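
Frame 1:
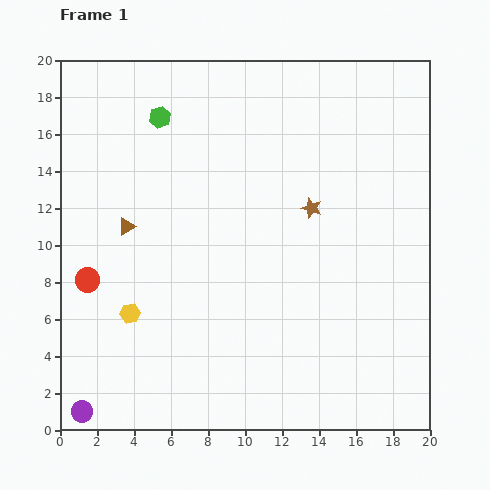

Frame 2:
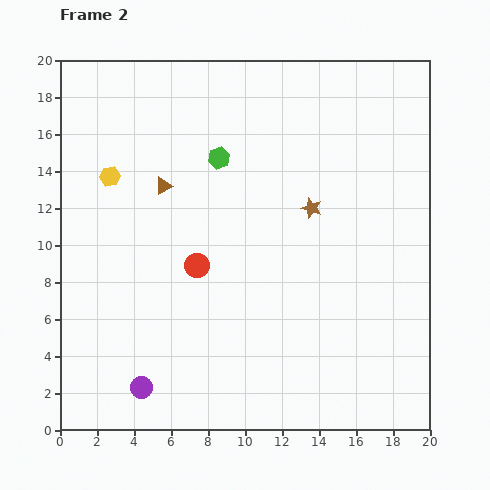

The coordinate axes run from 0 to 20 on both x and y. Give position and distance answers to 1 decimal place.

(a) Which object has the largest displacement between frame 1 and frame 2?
the yellow hexagon

(moved 7.5; next 6.0)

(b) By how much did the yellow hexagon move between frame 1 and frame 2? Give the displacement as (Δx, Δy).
(-1.1, 7.4)

The yellow hexagon was at (3.8, 6.3) in frame 1 and (2.7, 13.7) in frame 2.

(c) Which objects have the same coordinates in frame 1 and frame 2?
the brown star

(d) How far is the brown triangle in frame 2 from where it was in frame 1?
3.0

The brown triangle moved from (3.6, 11.0) to (5.6, 13.2), a distance of √(2.0² + 2.2²) ≈ 3.0.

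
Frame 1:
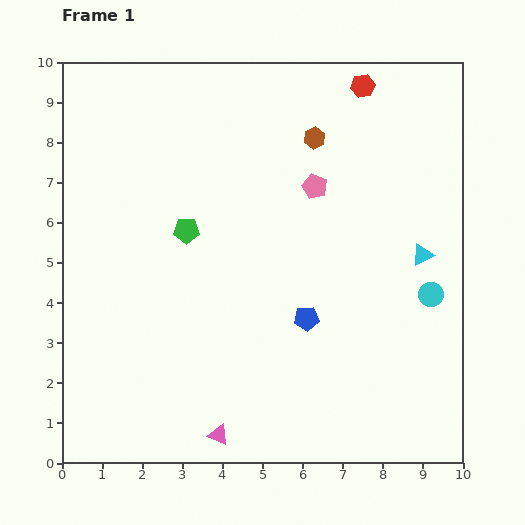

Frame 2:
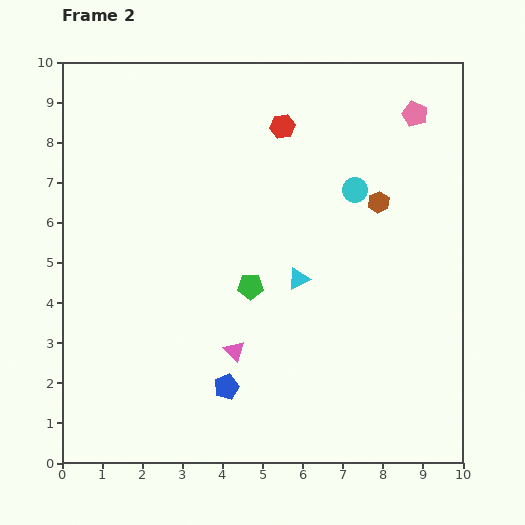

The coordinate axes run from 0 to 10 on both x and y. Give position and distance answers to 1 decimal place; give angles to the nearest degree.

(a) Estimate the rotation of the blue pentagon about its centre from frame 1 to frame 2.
16° counter-clockwise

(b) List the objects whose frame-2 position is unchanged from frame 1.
none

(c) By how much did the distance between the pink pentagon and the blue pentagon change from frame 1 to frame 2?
+5.0

Distance in frame 1: 3.3. Distance in frame 2: 8.3.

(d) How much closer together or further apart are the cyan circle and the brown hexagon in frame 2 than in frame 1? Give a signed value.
-4.2

Distance in frame 1: 4.9. Distance in frame 2: 0.7.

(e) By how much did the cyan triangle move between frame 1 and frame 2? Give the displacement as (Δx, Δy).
(-3.1, -0.6)

The cyan triangle was at (9.0, 5.2) in frame 1 and (5.9, 4.6) in frame 2.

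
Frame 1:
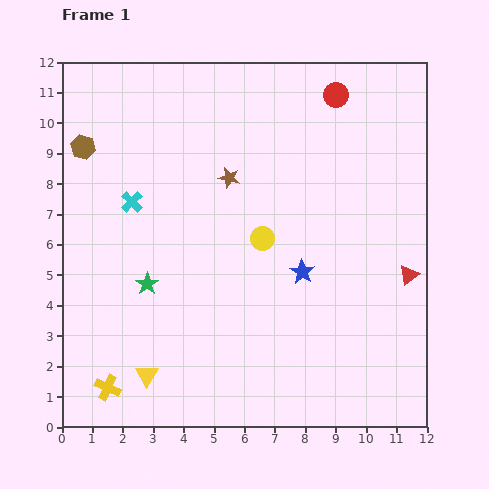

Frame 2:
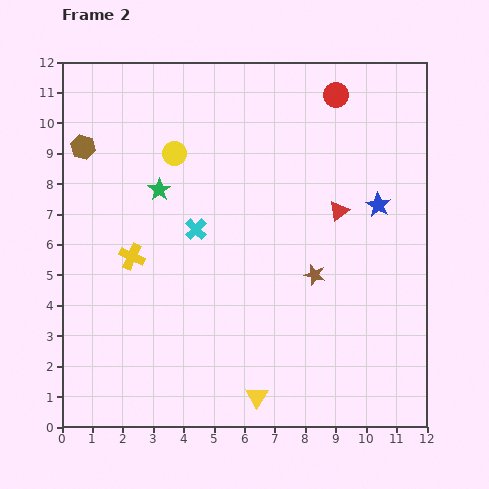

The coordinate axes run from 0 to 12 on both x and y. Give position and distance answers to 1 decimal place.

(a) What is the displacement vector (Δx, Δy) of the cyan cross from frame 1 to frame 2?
(2.1, -0.9)

The cyan cross was at (2.3, 7.4) in frame 1 and (4.4, 6.5) in frame 2.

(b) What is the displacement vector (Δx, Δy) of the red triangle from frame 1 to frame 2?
(-2.3, 2.1)

The red triangle was at (11.4, 5.0) in frame 1 and (9.1, 7.1) in frame 2.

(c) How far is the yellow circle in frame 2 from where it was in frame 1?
4.0

The yellow circle moved from (6.6, 6.2) to (3.7, 9.0), a distance of √(2.9² + 2.8²) ≈ 4.0.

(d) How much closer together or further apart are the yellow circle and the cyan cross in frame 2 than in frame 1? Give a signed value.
-1.9

Distance in frame 1: 4.5. Distance in frame 2: 2.6.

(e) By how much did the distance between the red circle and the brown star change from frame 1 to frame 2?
+1.5

Distance in frame 1: 4.4. Distance in frame 2: 5.9.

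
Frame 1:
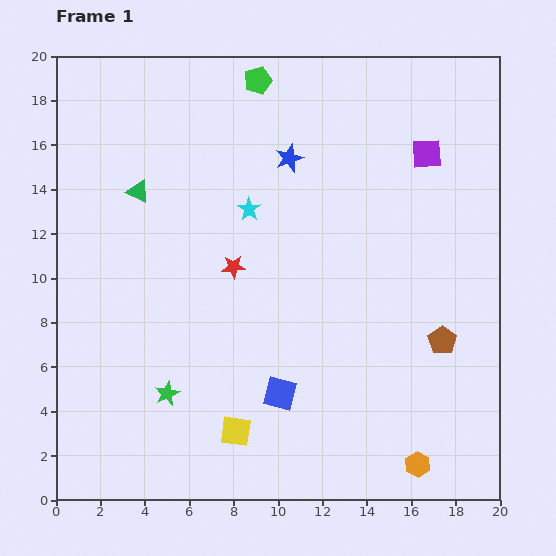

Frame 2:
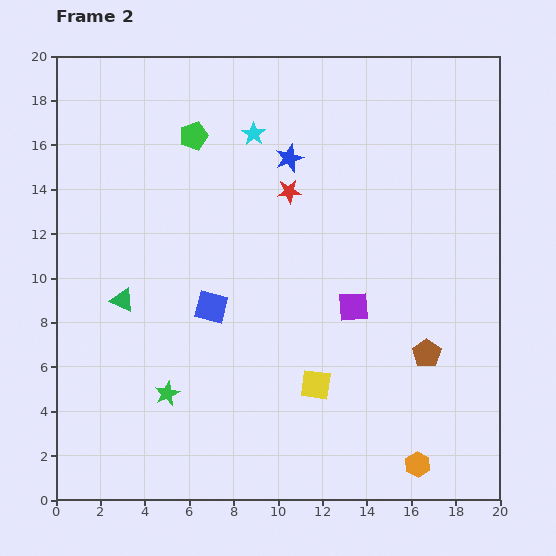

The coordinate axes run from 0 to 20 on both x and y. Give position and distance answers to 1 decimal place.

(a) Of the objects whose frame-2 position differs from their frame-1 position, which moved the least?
the brown pentagon

(moved 0.9)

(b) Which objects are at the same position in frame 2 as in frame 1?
the blue star, the orange hexagon, the green star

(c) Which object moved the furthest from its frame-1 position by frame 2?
the purple square

(moved 7.6; next 5.0)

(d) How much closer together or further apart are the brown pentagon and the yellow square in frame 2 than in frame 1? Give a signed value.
-5.0

Distance in frame 1: 10.2. Distance in frame 2: 5.2.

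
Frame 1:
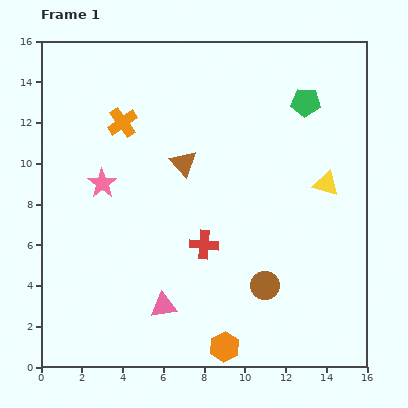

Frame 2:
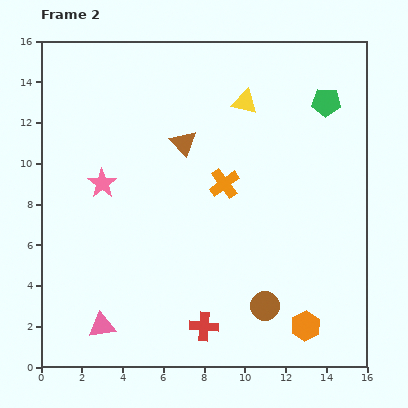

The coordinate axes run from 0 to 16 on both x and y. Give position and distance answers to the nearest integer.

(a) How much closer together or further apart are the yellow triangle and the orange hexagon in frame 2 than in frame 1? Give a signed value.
+2

Distance in frame 1: 9. Distance in frame 2: 11.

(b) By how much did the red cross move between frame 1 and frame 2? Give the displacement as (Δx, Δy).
(0, -4)

The red cross was at (8, 6) in frame 1 and (8, 2) in frame 2.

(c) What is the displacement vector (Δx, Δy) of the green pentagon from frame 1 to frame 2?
(1, 0)

The green pentagon was at (13, 13) in frame 1 and (14, 13) in frame 2.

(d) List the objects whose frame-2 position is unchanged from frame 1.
the pink star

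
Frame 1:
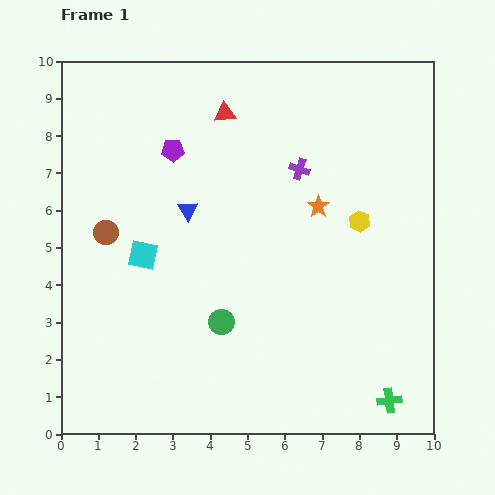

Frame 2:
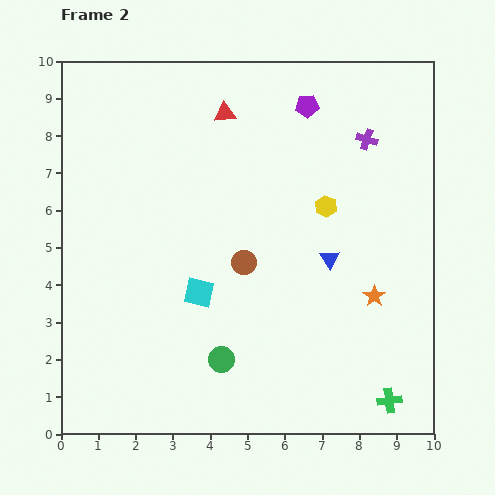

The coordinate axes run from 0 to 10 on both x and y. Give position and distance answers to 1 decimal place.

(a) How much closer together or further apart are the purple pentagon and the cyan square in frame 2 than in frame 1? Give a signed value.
+2.9

Distance in frame 1: 2.9. Distance in frame 2: 5.8.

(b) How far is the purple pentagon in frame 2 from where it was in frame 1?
3.8

The purple pentagon moved from (3.0, 7.6) to (6.6, 8.8), a distance of √(3.6² + 1.2²) ≈ 3.8.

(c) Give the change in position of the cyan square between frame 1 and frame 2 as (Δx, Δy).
(1.5, -1.0)

The cyan square was at (2.2, 4.8) in frame 1 and (3.7, 3.8) in frame 2.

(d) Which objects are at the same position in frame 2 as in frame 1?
the red triangle, the green cross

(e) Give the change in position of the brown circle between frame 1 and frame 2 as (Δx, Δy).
(3.7, -0.8)

The brown circle was at (1.2, 5.4) in frame 1 and (4.9, 4.6) in frame 2.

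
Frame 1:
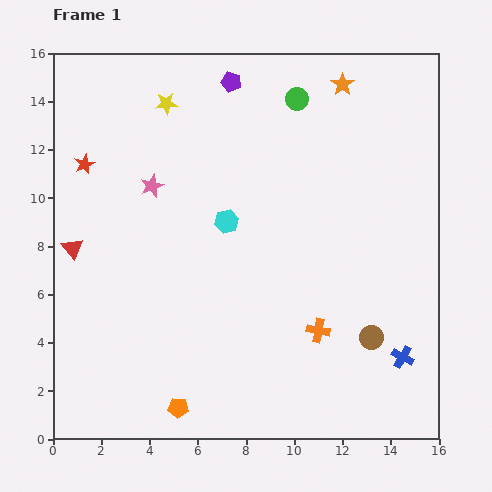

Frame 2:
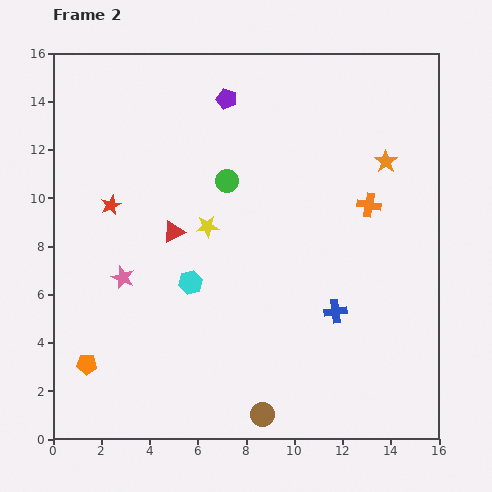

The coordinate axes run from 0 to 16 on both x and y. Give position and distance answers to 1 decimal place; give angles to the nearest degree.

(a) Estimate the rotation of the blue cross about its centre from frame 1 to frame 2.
38° counter-clockwise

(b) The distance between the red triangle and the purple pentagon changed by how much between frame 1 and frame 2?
-3.6

Distance in frame 1: 9.5. Distance in frame 2: 5.9.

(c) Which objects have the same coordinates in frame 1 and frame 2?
none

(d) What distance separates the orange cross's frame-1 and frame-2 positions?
5.6

The orange cross moved from (11.0, 4.5) to (13.1, 9.7), a distance of √(2.1² + 5.2²) ≈ 5.6.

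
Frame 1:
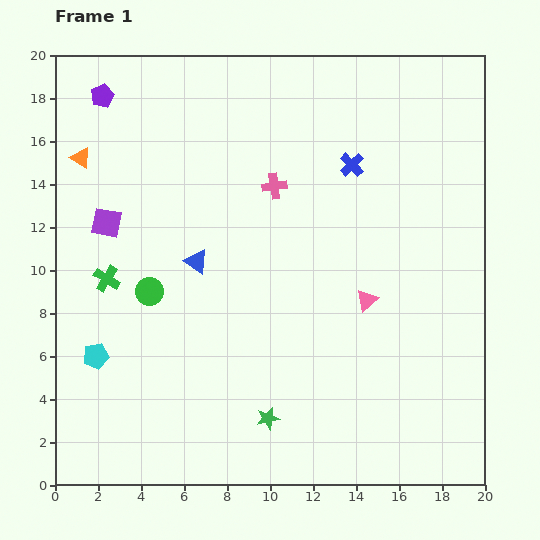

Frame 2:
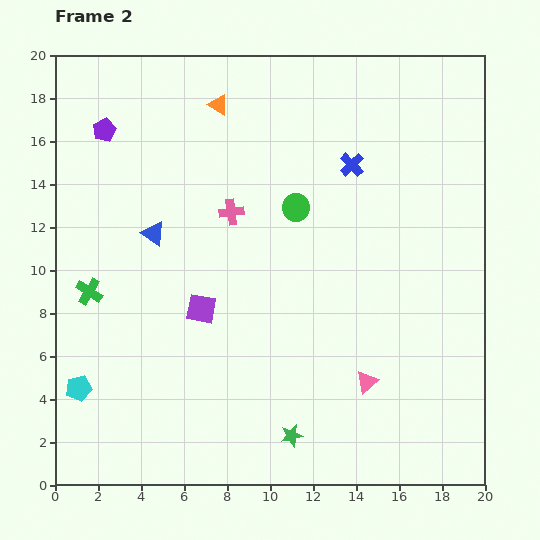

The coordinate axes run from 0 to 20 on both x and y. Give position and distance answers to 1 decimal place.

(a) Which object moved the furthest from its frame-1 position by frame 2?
the green circle

(moved 7.8; next 6.9)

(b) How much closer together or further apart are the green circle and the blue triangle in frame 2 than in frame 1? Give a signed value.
+4.1

Distance in frame 1: 2.6. Distance in frame 2: 6.7.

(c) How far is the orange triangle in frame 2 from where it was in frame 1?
6.9

The orange triangle moved from (1.2, 15.2) to (7.6, 17.7), a distance of √(6.4² + 2.5²) ≈ 6.9.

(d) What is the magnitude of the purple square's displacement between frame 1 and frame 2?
5.9

The purple square moved from (2.4, 12.2) to (6.8, 8.2), a distance of √(4.4² + 4.0²) ≈ 5.9.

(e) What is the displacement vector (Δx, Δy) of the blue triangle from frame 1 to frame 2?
(-2.0, 1.3)

The blue triangle was at (6.6, 10.4) in frame 1 and (4.6, 11.7) in frame 2.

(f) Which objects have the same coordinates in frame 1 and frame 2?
the blue cross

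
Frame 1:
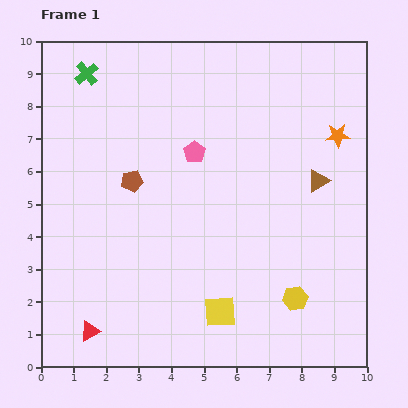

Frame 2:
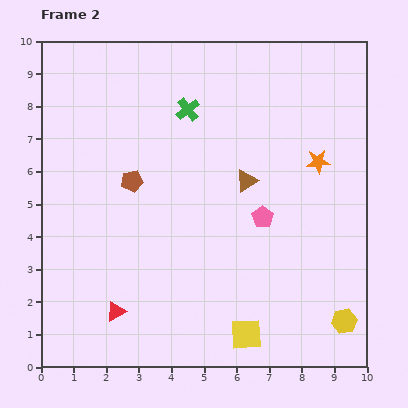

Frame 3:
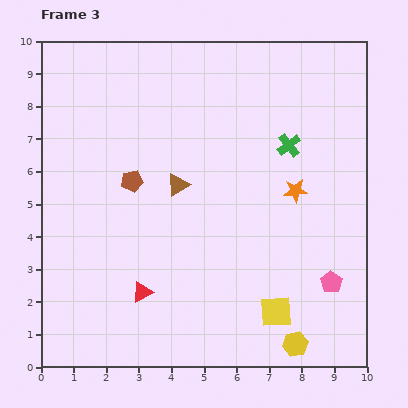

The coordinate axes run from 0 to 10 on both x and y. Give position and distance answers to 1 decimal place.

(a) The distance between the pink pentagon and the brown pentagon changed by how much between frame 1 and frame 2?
+2.0

Distance in frame 1: 2.1. Distance in frame 2: 4.1.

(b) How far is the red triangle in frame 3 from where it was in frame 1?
2.0

The red triangle moved from (1.5, 1.1) to (3.1, 2.3), a distance of √(1.6² + 1.2²) ≈ 2.0.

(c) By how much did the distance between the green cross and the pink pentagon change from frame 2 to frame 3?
+0.4

Distance in frame 2: 4.0. Distance in frame 3: 4.4.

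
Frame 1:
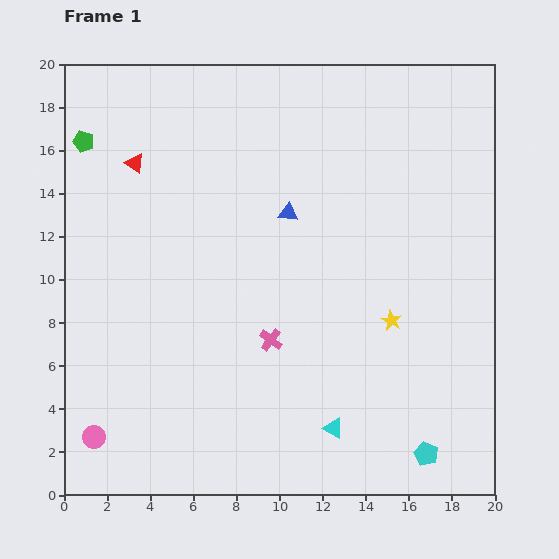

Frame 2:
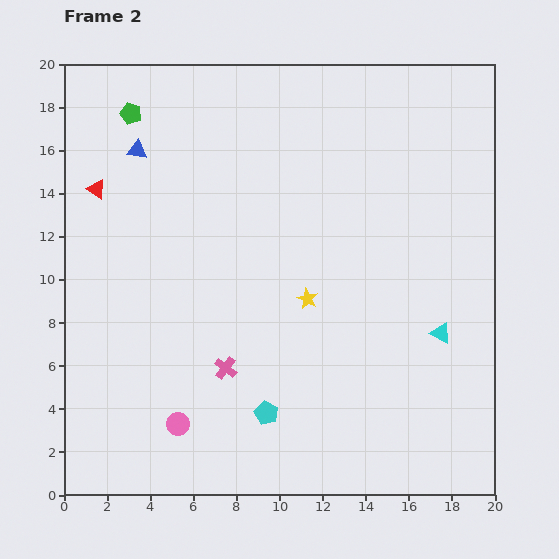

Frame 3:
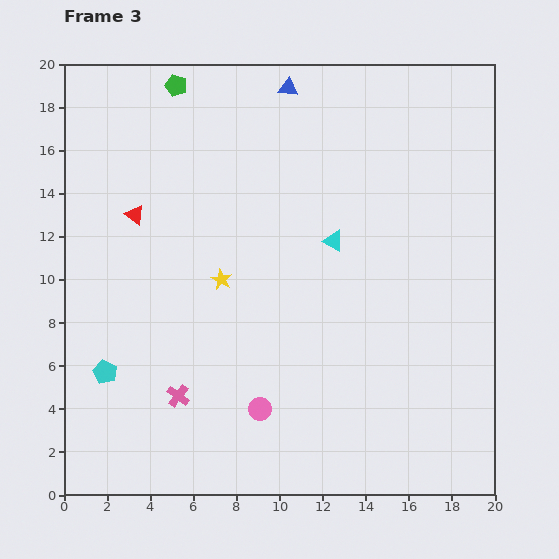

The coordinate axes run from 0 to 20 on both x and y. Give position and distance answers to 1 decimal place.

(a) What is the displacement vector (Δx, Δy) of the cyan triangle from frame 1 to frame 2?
(5.0, 4.4)

The cyan triangle was at (12.5, 3.1) in frame 1 and (17.5, 7.5) in frame 2.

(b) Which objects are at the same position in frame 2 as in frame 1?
none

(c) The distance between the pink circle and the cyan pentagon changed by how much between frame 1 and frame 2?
-11.3

Distance in frame 1: 15.4. Distance in frame 2: 4.1.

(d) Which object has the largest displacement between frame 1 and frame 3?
the cyan pentagon

(moved 15.4; next 8.7)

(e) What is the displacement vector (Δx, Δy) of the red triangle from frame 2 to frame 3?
(1.8, -1.2)

The red triangle was at (1.5, 14.2) in frame 2 and (3.3, 13.0) in frame 3.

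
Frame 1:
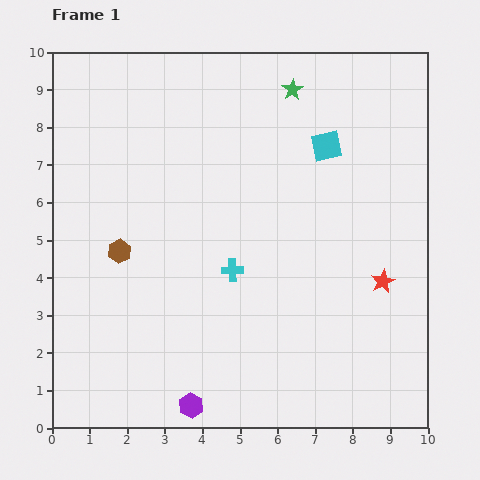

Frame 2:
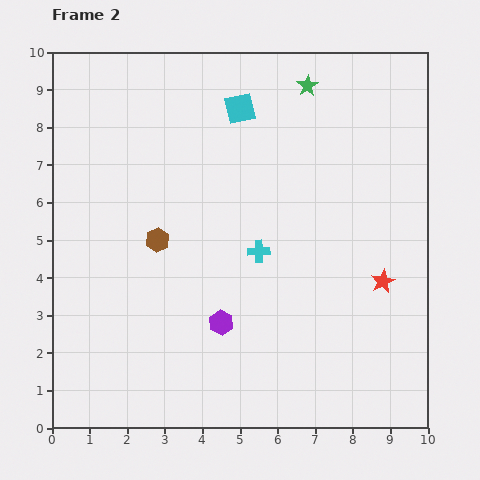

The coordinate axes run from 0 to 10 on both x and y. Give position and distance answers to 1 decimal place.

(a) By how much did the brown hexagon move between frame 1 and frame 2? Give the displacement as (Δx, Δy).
(1.0, 0.3)

The brown hexagon was at (1.8, 4.7) in frame 1 and (2.8, 5.0) in frame 2.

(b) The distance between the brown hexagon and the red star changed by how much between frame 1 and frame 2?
-0.9

Distance in frame 1: 7.0. Distance in frame 2: 6.1.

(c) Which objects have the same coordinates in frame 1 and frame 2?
the red star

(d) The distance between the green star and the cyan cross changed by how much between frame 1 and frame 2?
-0.5

Distance in frame 1: 5.1. Distance in frame 2: 4.6.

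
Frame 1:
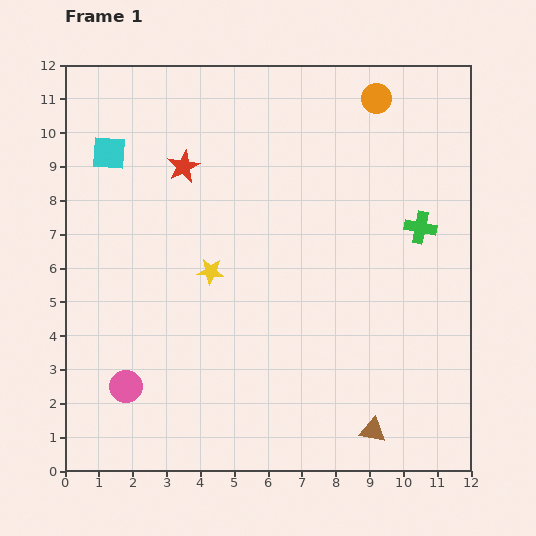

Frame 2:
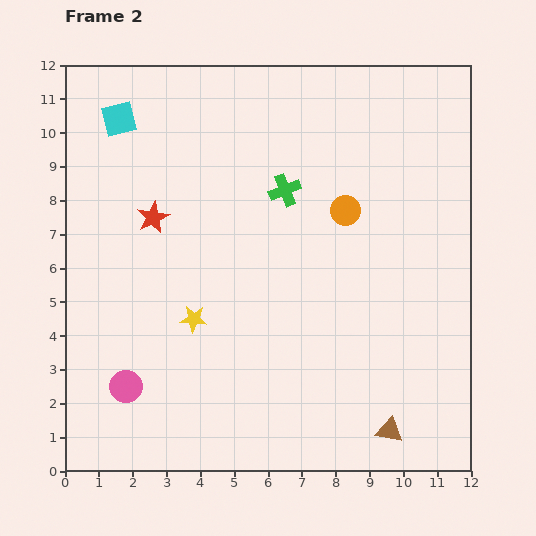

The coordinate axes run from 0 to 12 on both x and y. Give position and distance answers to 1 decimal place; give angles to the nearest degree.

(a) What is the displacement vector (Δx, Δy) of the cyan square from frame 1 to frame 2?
(0.3, 1.0)

The cyan square was at (1.3, 9.4) in frame 1 and (1.6, 10.4) in frame 2.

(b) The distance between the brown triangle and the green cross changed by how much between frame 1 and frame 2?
+1.5

Distance in frame 1: 6.2. Distance in frame 2: 7.7.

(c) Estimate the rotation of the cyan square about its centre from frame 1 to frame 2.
18° counter-clockwise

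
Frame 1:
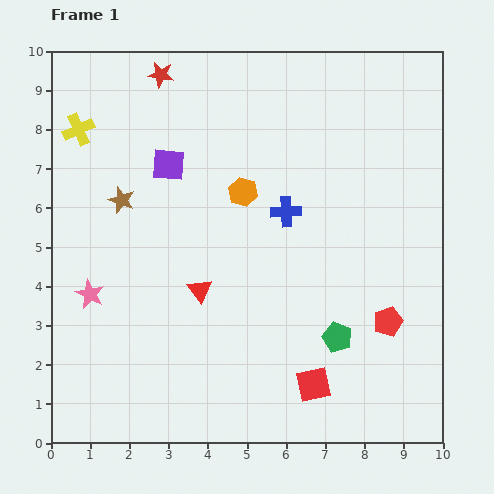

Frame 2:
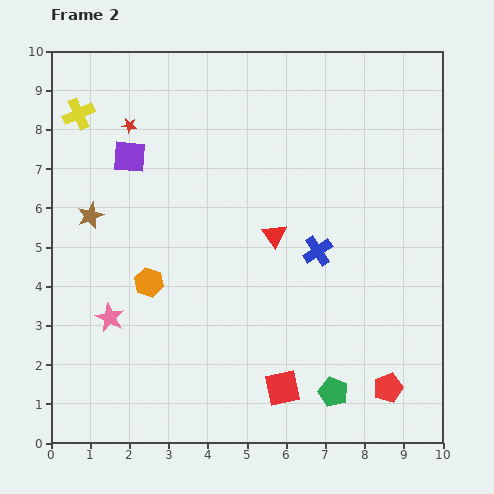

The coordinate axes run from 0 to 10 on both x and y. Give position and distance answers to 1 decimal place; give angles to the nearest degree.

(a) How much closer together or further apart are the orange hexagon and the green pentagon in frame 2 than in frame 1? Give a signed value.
+1.1

Distance in frame 1: 4.4. Distance in frame 2: 5.5.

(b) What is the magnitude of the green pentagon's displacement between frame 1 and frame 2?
1.4

The green pentagon moved from (7.3, 2.7) to (7.2, 1.3), a distance of √(0.1² + 1.4²) ≈ 1.4.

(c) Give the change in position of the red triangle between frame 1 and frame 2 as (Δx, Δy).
(1.9, 1.4)

The red triangle was at (3.8, 3.9) in frame 1 and (5.7, 5.3) in frame 2.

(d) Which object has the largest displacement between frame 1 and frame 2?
the orange hexagon

(moved 3.3; next 2.4)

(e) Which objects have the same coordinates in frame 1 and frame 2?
none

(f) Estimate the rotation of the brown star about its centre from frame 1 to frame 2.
30° clockwise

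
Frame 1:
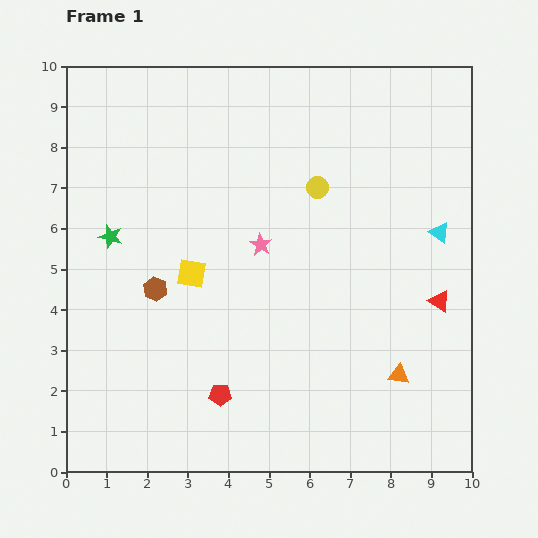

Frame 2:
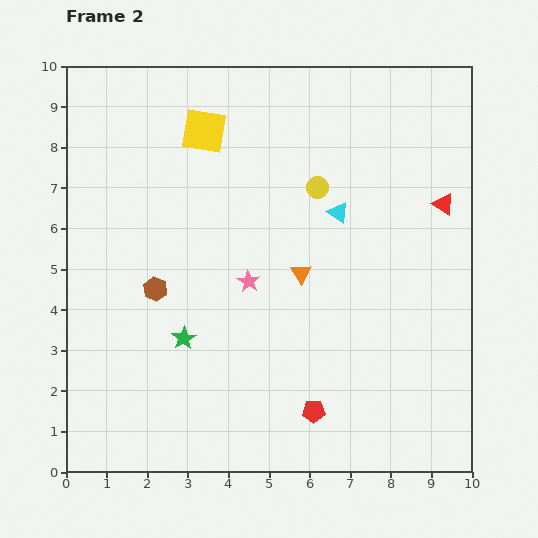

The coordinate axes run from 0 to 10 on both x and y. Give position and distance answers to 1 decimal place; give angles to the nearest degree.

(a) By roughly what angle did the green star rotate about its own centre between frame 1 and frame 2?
26° clockwise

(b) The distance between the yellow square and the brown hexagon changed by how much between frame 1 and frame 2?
+3.1

Distance in frame 1: 1.0. Distance in frame 2: 4.1.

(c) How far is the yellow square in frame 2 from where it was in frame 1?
3.5

The yellow square moved from (3.1, 4.9) to (3.4, 8.4), a distance of √(0.3² + 3.5²) ≈ 3.5.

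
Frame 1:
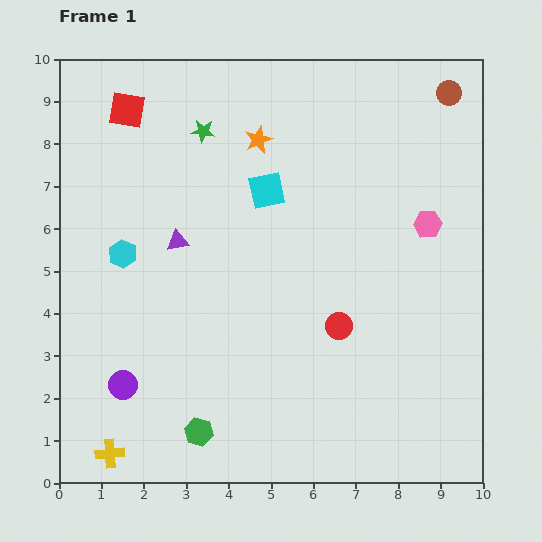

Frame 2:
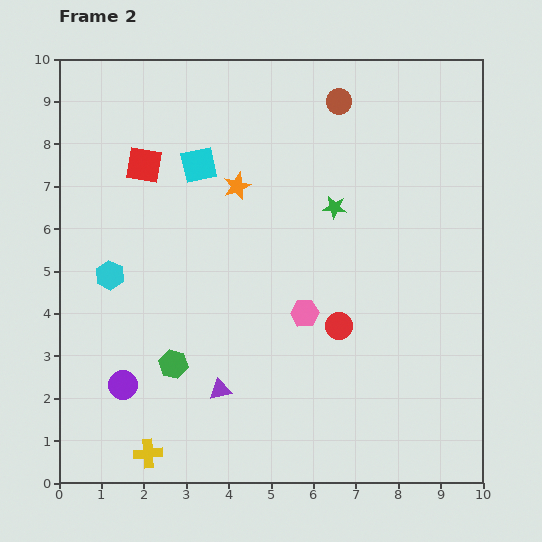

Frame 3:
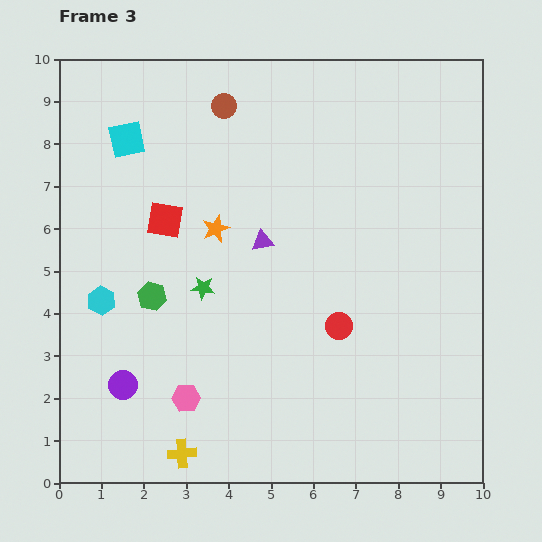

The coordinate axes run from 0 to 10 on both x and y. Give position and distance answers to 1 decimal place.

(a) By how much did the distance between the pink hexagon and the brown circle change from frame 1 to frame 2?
+2.0

Distance in frame 1: 3.1. Distance in frame 2: 5.1.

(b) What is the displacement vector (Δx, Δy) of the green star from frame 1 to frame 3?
(0.0, -3.7)

The green star was at (3.4, 8.3) in frame 1 and (3.4, 4.6) in frame 3.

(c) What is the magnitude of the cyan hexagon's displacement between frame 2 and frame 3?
0.6

The cyan hexagon moved from (1.2, 4.9) to (1.0, 4.3), a distance of √(0.2² + 0.6²) ≈ 0.6.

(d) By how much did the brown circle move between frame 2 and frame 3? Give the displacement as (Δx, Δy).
(-2.7, -0.1)

The brown circle was at (6.6, 9.0) in frame 2 and (3.9, 8.9) in frame 3.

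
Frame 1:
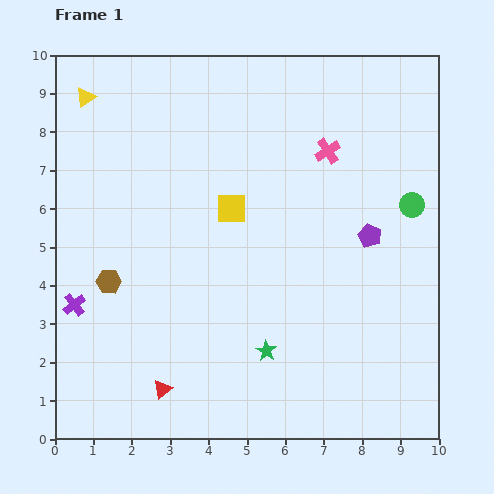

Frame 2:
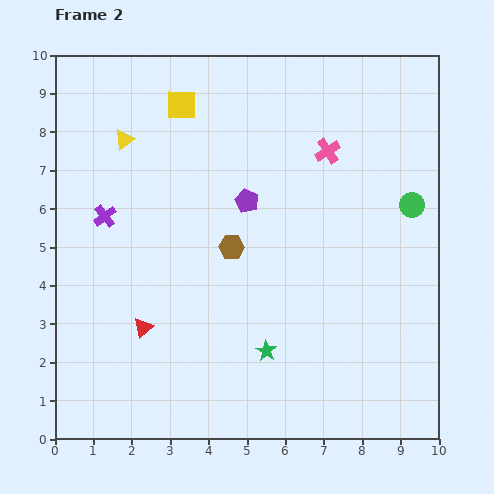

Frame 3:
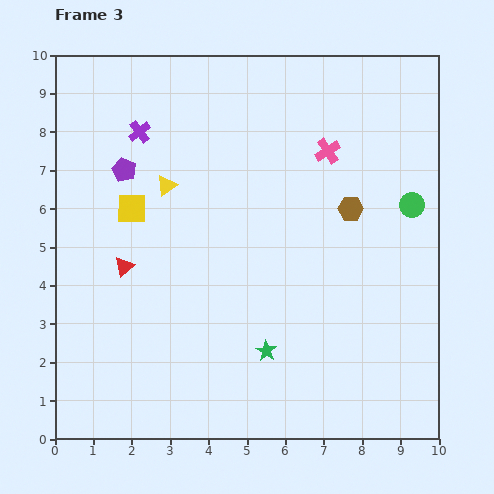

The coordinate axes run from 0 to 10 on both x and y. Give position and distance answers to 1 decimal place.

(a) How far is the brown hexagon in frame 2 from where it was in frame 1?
3.3

The brown hexagon moved from (1.4, 4.1) to (4.6, 5.0), a distance of √(3.2² + 0.9²) ≈ 3.3.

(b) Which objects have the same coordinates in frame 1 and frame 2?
the green circle, the pink cross, the green star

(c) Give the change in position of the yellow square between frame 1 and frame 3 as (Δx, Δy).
(-2.6, 0.0)

The yellow square was at (4.6, 6.0) in frame 1 and (2.0, 6.0) in frame 3.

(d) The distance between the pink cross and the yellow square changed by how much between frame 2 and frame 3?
+1.3

Distance in frame 2: 4.0. Distance in frame 3: 5.3.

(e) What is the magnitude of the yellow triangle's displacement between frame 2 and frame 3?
1.6

The yellow triangle moved from (1.8, 7.8) to (2.9, 6.6), a distance of √(1.1² + 1.2²) ≈ 1.6.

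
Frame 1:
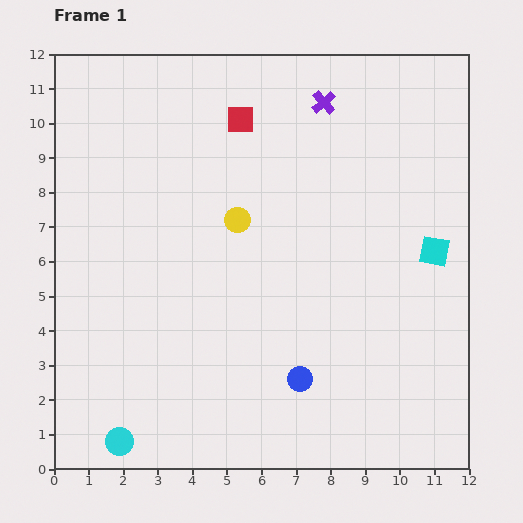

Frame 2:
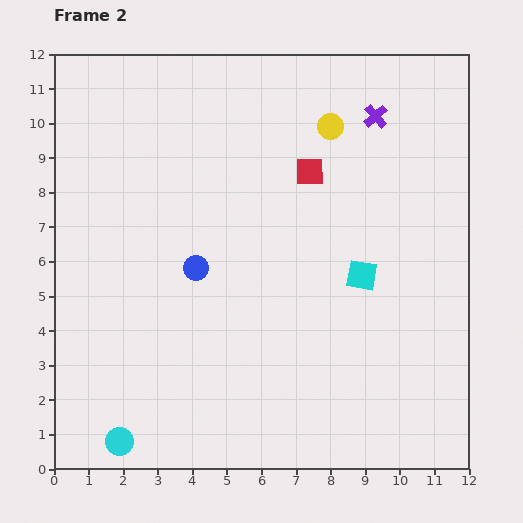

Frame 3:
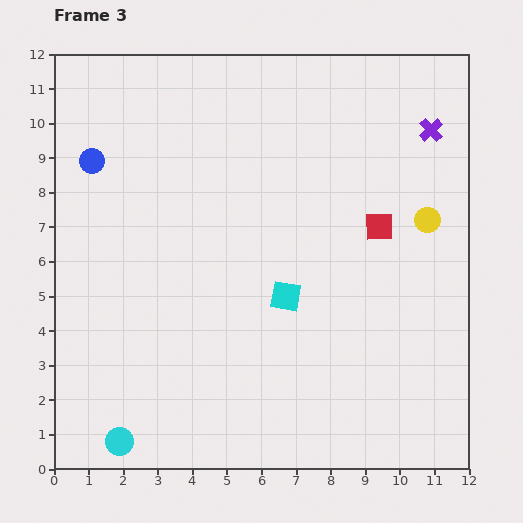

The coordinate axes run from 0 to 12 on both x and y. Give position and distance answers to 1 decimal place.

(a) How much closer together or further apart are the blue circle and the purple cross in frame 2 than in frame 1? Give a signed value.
-1.2

Distance in frame 1: 8.0. Distance in frame 2: 6.8.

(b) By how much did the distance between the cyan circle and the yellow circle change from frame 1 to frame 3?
+3.8

Distance in frame 1: 7.2. Distance in frame 3: 11.0.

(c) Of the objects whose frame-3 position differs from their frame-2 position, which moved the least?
the purple cross

(moved 1.6)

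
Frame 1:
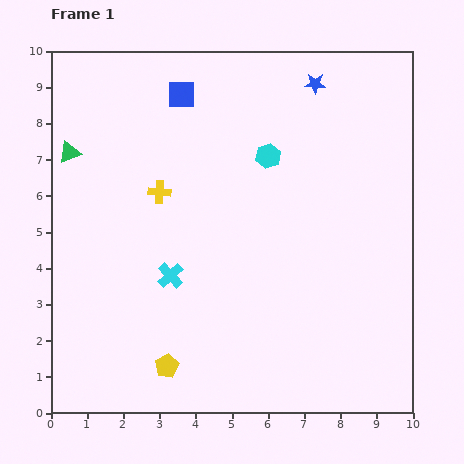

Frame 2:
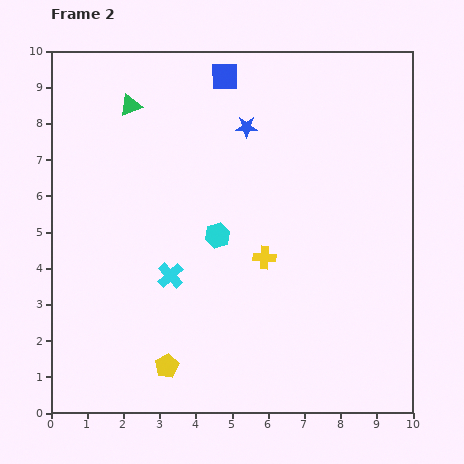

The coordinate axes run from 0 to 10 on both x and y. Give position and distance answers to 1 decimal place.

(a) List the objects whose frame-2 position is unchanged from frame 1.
the yellow pentagon, the cyan cross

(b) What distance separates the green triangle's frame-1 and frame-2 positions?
2.1

The green triangle moved from (0.5, 7.2) to (2.2, 8.5), a distance of √(1.7² + 1.3²) ≈ 2.1.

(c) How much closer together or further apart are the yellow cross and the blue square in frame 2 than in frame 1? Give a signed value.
+2.3

Distance in frame 1: 2.8. Distance in frame 2: 5.1.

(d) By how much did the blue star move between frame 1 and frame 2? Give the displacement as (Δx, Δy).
(-1.9, -1.2)

The blue star was at (7.3, 9.1) in frame 1 and (5.4, 7.9) in frame 2.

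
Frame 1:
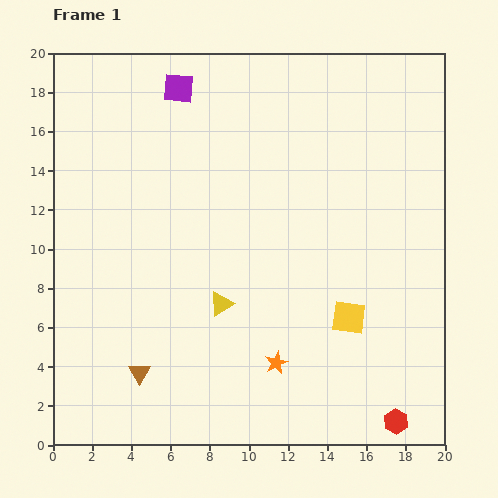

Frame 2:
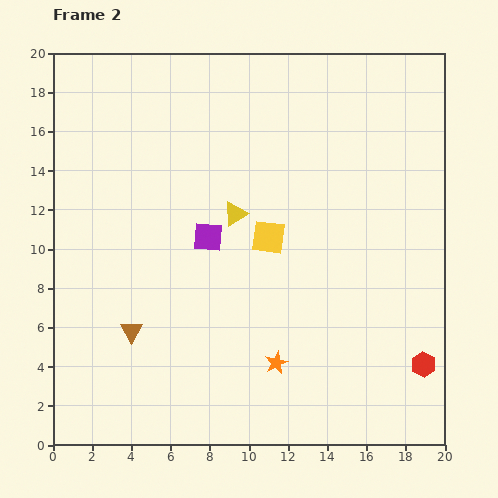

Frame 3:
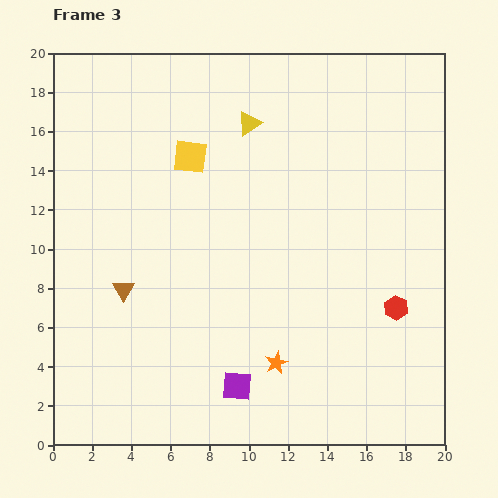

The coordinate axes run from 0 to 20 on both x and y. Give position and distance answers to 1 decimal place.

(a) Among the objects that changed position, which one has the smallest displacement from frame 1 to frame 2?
the brown triangle

(moved 2.1)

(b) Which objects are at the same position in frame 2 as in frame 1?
the orange star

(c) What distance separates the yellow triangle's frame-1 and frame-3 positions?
9.3

The yellow triangle moved from (8.6, 7.2) to (10.0, 16.4), a distance of √(1.4² + 9.2²) ≈ 9.3.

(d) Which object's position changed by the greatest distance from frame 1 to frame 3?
the purple square

(moved 15.5; next 11.5)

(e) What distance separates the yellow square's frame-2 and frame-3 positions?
5.7

The yellow square moved from (11.0, 10.6) to (7.0, 14.7), a distance of √(4.0² + 4.1²) ≈ 5.7.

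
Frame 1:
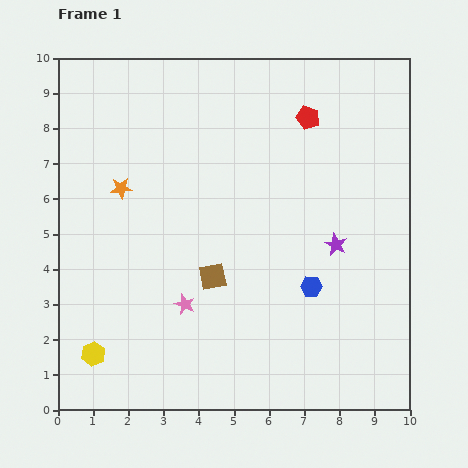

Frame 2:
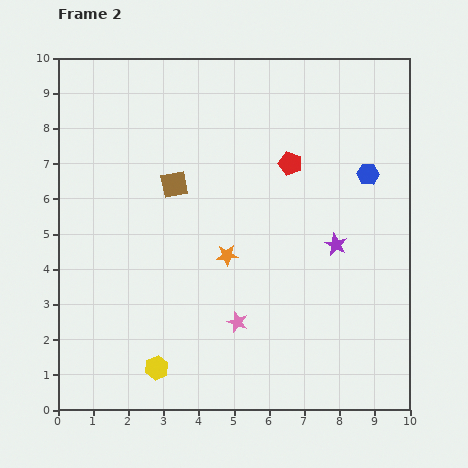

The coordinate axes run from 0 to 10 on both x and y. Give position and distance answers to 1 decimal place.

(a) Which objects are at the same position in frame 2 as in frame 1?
the purple star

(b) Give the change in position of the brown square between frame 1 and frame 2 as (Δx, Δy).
(-1.1, 2.6)

The brown square was at (4.4, 3.8) in frame 1 and (3.3, 6.4) in frame 2.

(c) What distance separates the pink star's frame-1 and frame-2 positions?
1.6

The pink star moved from (3.6, 3.0) to (5.1, 2.5), a distance of √(1.5² + 0.5²) ≈ 1.6.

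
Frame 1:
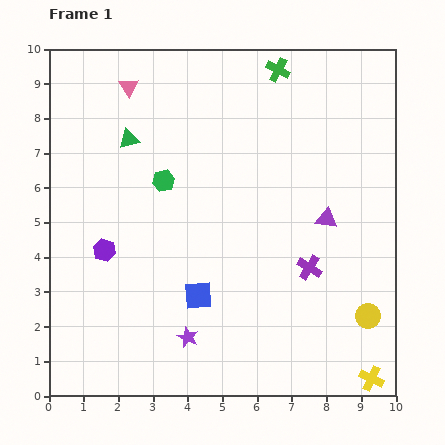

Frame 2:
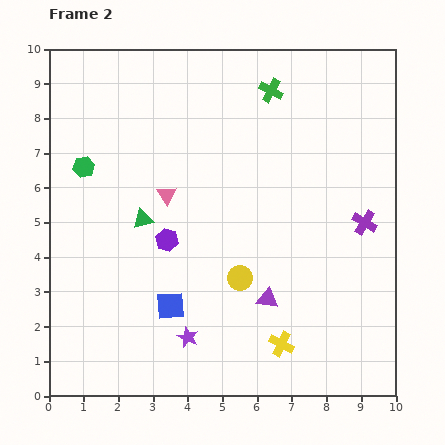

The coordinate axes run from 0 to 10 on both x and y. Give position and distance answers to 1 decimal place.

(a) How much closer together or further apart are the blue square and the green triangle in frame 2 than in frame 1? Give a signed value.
-2.3

Distance in frame 1: 4.9. Distance in frame 2: 2.6.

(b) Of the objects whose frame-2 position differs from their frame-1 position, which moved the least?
the green cross

(moved 0.6)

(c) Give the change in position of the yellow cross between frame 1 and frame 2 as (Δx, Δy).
(-2.6, 1.0)

The yellow cross was at (9.3, 0.5) in frame 1 and (6.7, 1.5) in frame 2.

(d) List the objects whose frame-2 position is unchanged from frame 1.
the purple star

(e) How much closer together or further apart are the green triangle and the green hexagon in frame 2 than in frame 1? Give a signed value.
+0.7

Distance in frame 1: 1.6. Distance in frame 2: 2.3.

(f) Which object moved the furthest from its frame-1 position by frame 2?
the yellow circle

(moved 3.9; next 3.3)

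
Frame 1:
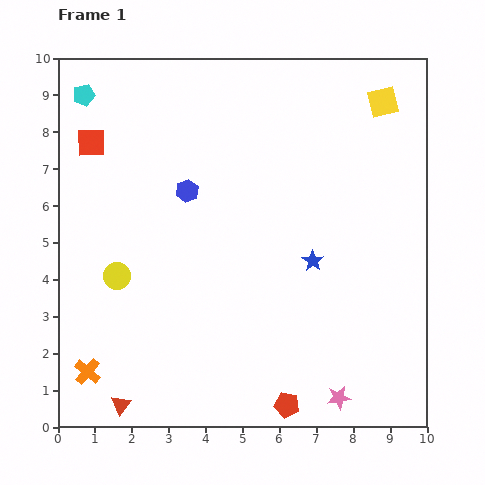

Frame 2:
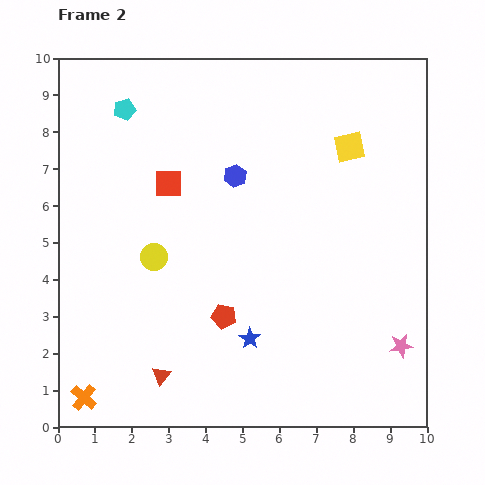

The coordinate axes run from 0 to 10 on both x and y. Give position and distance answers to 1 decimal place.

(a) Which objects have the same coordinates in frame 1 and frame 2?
none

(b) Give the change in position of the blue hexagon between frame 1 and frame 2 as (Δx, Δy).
(1.3, 0.4)

The blue hexagon was at (3.5, 6.4) in frame 1 and (4.8, 6.8) in frame 2.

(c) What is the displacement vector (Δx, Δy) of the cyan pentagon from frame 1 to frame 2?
(1.1, -0.4)

The cyan pentagon was at (0.7, 9.0) in frame 1 and (1.8, 8.6) in frame 2.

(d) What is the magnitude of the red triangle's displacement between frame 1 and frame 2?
1.4

The red triangle moved from (1.7, 0.6) to (2.8, 1.4), a distance of √(1.1² + 0.8²) ≈ 1.4.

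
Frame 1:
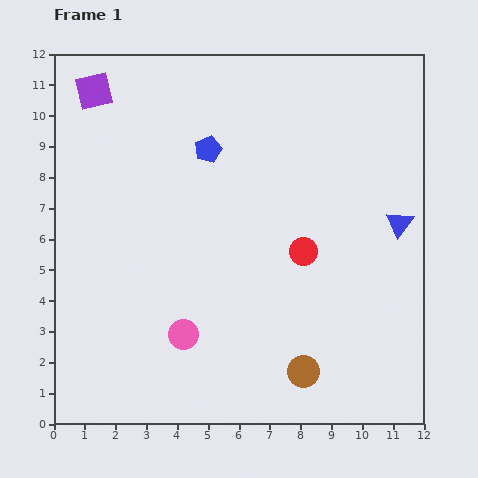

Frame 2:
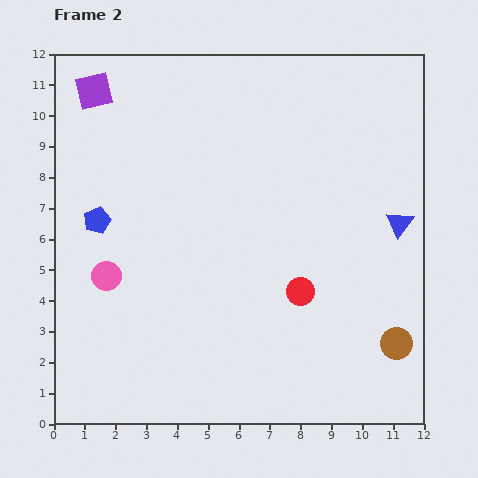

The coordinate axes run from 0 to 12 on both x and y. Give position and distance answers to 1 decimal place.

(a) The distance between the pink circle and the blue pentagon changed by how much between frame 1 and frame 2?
-4.3

Distance in frame 1: 6.1. Distance in frame 2: 1.8.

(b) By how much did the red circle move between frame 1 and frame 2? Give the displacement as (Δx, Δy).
(-0.1, -1.3)

The red circle was at (8.1, 5.6) in frame 1 and (8.0, 4.3) in frame 2.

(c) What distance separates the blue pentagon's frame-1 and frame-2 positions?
4.3

The blue pentagon moved from (5.0, 8.9) to (1.4, 6.6), a distance of √(3.6² + 2.3²) ≈ 4.3.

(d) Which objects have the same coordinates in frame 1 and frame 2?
the blue triangle, the purple square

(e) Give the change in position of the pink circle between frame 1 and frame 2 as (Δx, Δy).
(-2.5, 1.9)

The pink circle was at (4.2, 2.9) in frame 1 and (1.7, 4.8) in frame 2.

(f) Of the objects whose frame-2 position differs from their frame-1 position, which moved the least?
the red circle

(moved 1.3)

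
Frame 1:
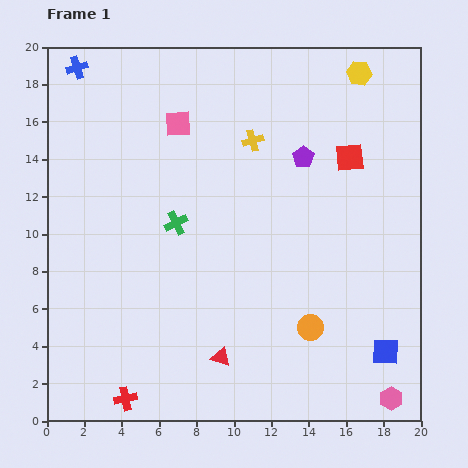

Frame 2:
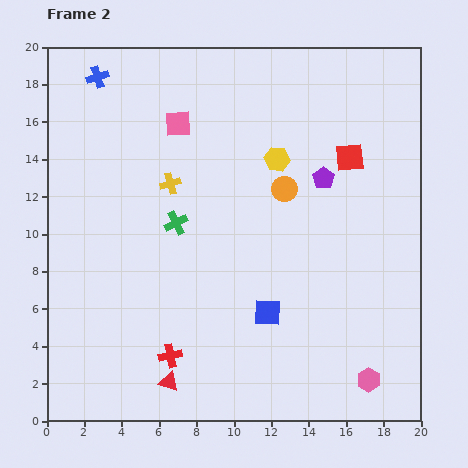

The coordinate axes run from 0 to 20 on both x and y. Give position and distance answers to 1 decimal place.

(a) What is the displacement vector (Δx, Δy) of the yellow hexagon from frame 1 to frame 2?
(-4.4, -4.6)

The yellow hexagon was at (16.7, 18.6) in frame 1 and (12.3, 14.0) in frame 2.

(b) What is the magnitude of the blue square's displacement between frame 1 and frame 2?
6.6

The blue square moved from (18.1, 3.7) to (11.8, 5.8), a distance of √(6.3² + 2.1²) ≈ 6.6.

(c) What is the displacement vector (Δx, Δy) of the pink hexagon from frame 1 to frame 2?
(-1.2, 1.0)

The pink hexagon was at (18.4, 1.2) in frame 1 and (17.2, 2.2) in frame 2.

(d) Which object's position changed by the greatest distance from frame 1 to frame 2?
the orange circle

(moved 7.5; next 6.6)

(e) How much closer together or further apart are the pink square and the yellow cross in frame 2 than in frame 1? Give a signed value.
-0.9

Distance in frame 1: 4.1. Distance in frame 2: 3.2.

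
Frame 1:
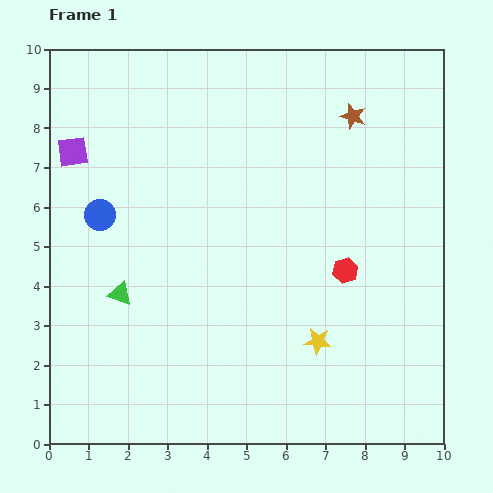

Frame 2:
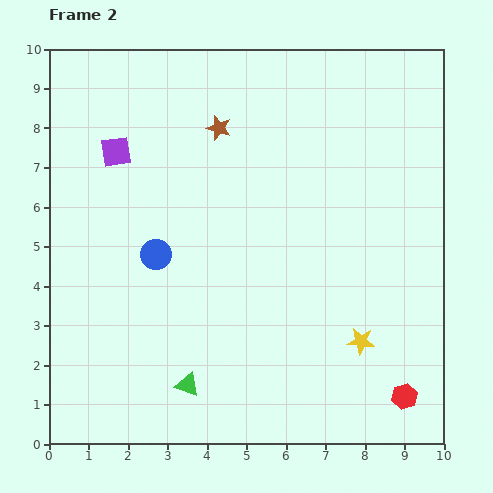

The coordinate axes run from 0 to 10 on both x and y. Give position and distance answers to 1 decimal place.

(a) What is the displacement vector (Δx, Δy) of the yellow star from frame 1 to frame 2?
(1.1, 0.0)

The yellow star was at (6.8, 2.6) in frame 1 and (7.9, 2.6) in frame 2.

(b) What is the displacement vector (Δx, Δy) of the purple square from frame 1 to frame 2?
(1.1, 0.0)

The purple square was at (0.6, 7.4) in frame 1 and (1.7, 7.4) in frame 2.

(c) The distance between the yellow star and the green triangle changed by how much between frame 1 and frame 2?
-0.6

Distance in frame 1: 5.1. Distance in frame 2: 4.5.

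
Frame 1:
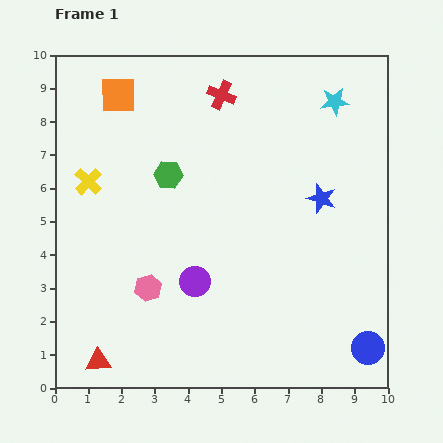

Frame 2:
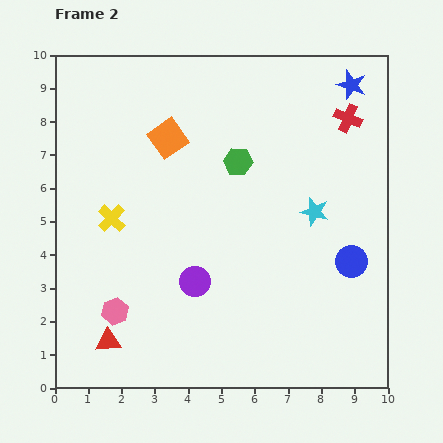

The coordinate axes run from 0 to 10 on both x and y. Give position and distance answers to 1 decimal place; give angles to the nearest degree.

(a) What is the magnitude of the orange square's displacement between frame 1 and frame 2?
2.0

The orange square moved from (1.9, 8.8) to (3.4, 7.5), a distance of √(1.5² + 1.3²) ≈ 2.0.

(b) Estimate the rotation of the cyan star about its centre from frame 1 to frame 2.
21° clockwise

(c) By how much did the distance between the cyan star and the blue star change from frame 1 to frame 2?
+1.1

Distance in frame 1: 2.9. Distance in frame 2: 4.0.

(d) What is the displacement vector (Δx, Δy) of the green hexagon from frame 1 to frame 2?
(2.1, 0.4)

The green hexagon was at (3.4, 6.4) in frame 1 and (5.5, 6.8) in frame 2.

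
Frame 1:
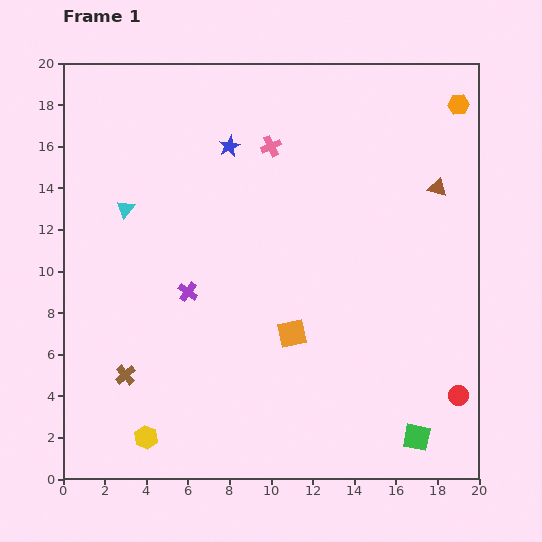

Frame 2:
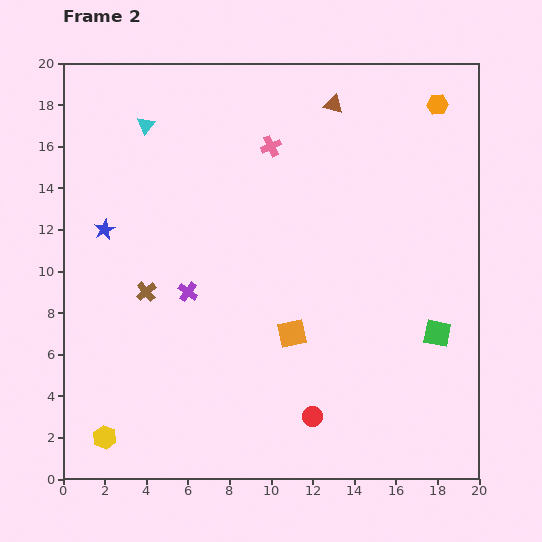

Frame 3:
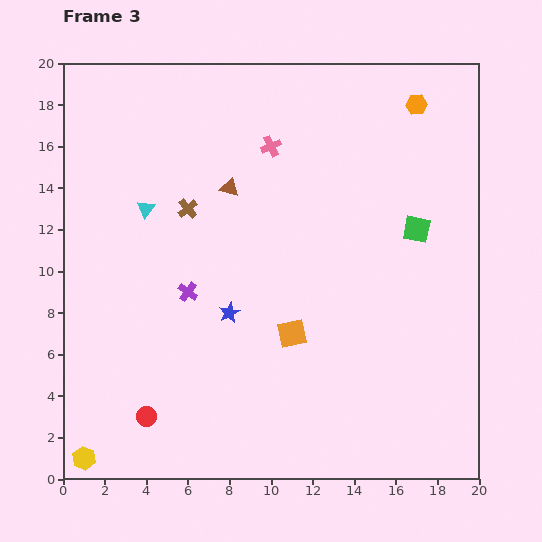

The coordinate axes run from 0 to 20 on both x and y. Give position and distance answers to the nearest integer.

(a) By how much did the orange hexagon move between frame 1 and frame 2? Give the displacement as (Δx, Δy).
(-1, 0)

The orange hexagon was at (19, 18) in frame 1 and (18, 18) in frame 2.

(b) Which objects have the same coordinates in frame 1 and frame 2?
the pink cross, the purple cross, the orange square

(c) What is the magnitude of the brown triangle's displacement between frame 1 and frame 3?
10

The brown triangle moved from (18, 14) to (8, 14), a distance of √(10² + 0²) ≈ 10.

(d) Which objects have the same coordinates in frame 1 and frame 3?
the pink cross, the purple cross, the orange square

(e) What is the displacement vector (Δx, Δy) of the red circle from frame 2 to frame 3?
(-8, 0)

The red circle was at (12, 3) in frame 2 and (4, 3) in frame 3.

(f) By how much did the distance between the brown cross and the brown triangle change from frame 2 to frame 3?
-11

Distance in frame 2: 13. Distance in frame 3: 2.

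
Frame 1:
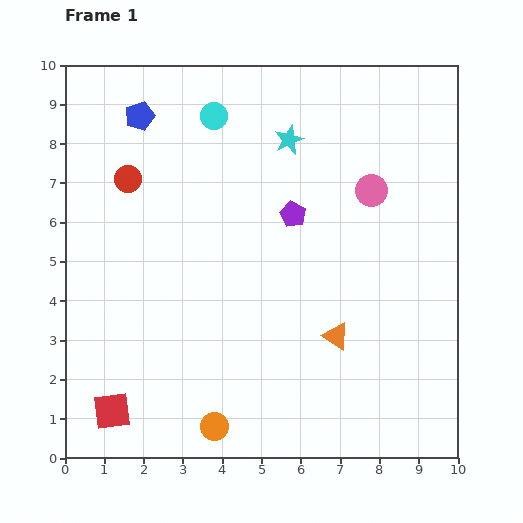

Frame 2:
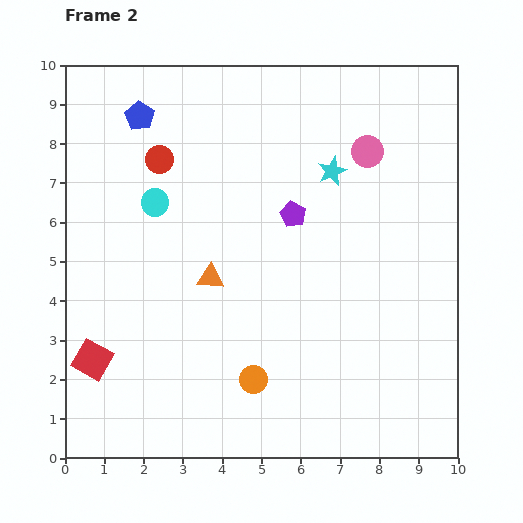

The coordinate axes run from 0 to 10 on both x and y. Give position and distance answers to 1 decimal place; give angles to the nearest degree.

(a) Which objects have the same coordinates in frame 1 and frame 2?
the purple pentagon, the blue pentagon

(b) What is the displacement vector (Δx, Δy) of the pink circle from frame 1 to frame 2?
(-0.1, 1.0)

The pink circle was at (7.8, 6.8) in frame 1 and (7.7, 7.8) in frame 2.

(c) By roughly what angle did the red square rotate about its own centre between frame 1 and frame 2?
37° clockwise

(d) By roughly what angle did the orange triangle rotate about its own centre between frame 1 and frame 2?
28° counter-clockwise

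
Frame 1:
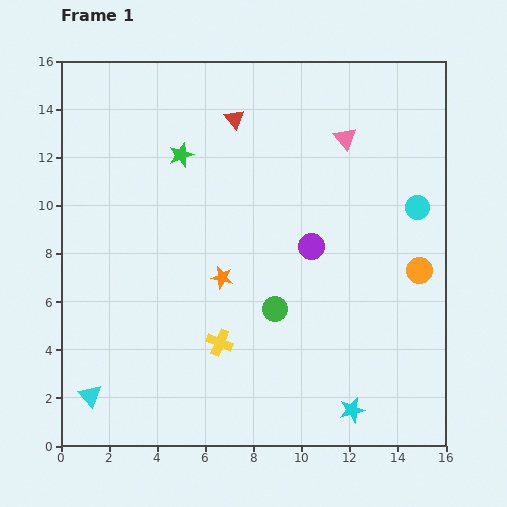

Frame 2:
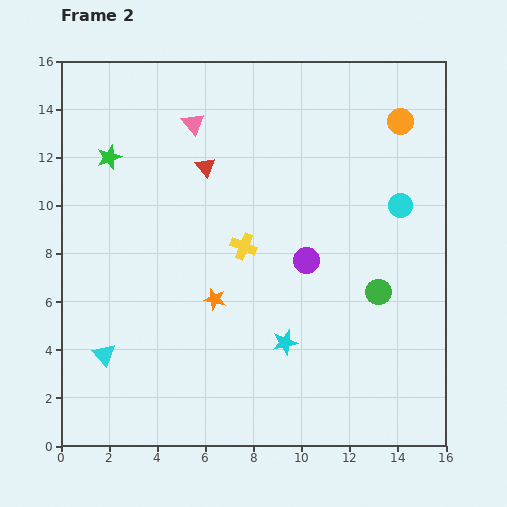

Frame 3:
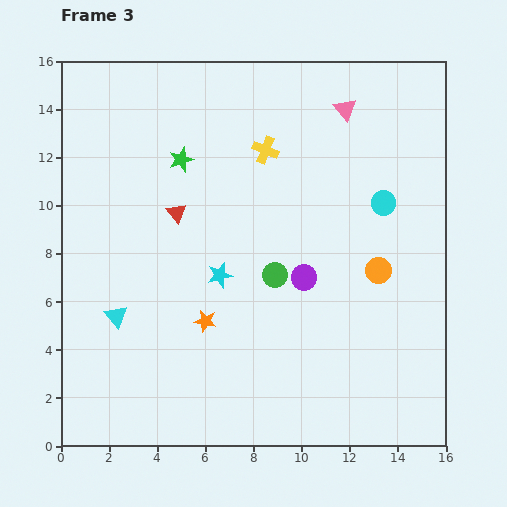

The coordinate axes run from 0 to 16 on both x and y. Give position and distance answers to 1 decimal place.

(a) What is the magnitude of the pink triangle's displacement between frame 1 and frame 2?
6.3

The pink triangle moved from (11.8, 12.8) to (5.5, 13.4), a distance of √(6.3² + 0.6²) ≈ 6.3.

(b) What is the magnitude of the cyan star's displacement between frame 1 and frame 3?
7.8

The cyan star moved from (12.1, 1.5) to (6.6, 7.1), a distance of √(5.5² + 5.6²) ≈ 7.8.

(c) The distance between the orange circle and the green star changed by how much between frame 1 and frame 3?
-1.6

Distance in frame 1: 11.0. Distance in frame 3: 9.4.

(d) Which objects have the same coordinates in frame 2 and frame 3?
none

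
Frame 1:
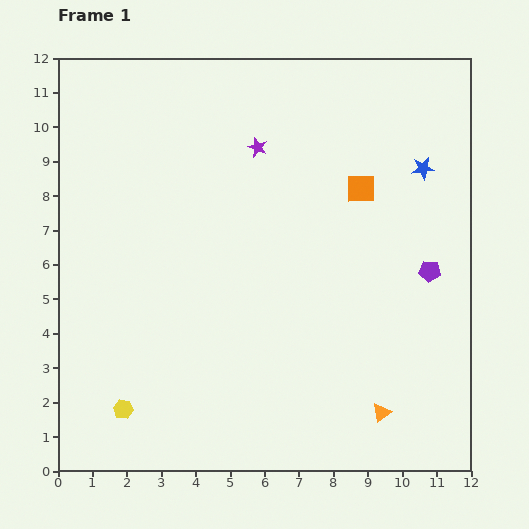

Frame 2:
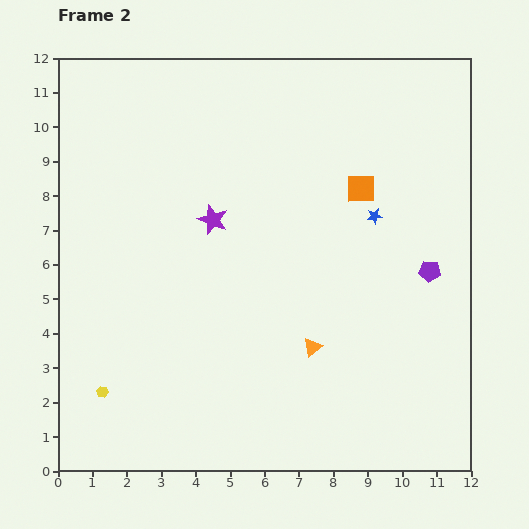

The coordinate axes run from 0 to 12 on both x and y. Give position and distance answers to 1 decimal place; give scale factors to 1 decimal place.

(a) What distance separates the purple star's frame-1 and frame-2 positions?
2.5

The purple star moved from (5.8, 9.4) to (4.5, 7.3), a distance of √(1.3² + 2.1²) ≈ 2.5.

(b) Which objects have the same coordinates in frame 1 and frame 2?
the purple pentagon, the orange square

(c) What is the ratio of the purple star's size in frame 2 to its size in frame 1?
1.6×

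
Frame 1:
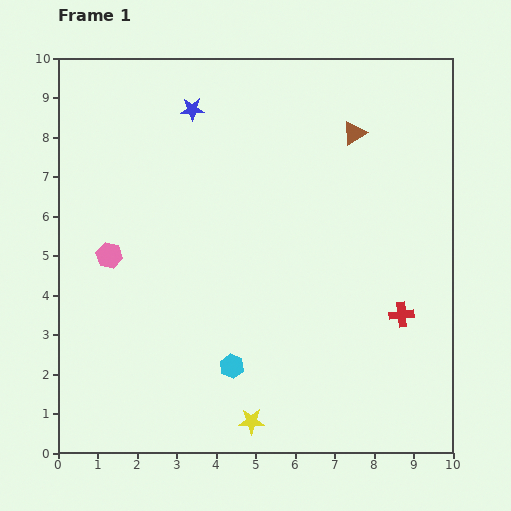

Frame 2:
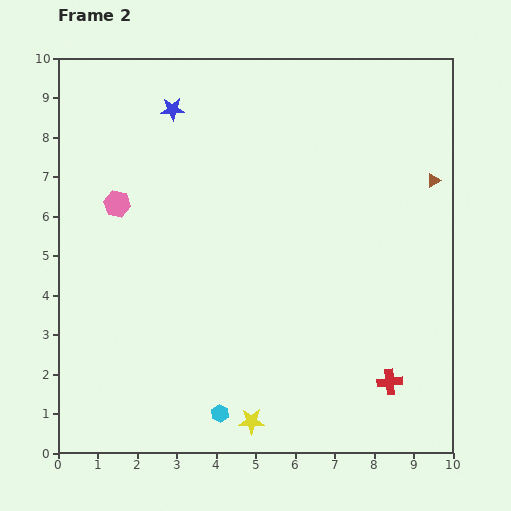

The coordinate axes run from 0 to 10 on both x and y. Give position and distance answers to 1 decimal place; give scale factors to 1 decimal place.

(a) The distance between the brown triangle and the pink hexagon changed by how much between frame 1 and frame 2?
+1.1

Distance in frame 1: 6.9. Distance in frame 2: 8.0.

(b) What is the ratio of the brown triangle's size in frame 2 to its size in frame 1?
0.6×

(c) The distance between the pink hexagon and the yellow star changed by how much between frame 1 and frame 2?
+1.0

Distance in frame 1: 5.5. Distance in frame 2: 6.5.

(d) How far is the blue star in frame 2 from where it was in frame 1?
0.5

The blue star moved from (3.4, 8.7) to (2.9, 8.7), a distance of √(0.5² + 0.0²) ≈ 0.5.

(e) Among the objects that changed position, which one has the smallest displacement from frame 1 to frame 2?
the blue star

(moved 0.5)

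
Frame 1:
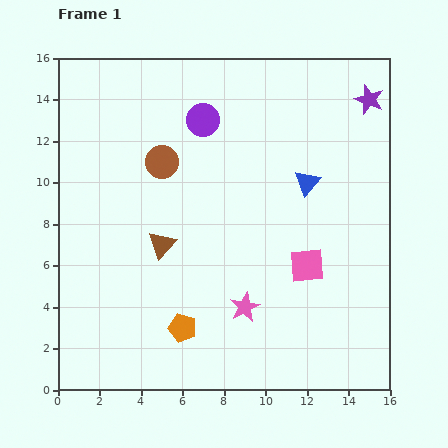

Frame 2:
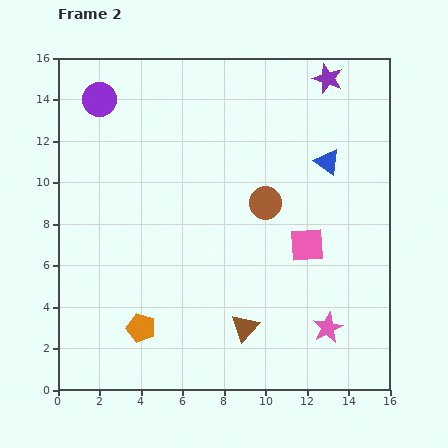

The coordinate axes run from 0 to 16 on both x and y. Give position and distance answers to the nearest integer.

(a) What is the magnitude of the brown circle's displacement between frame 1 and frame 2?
5

The brown circle moved from (5, 11) to (10, 9), a distance of √(5² + 2²) ≈ 5.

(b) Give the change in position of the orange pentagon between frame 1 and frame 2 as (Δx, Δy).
(-2, 0)

The orange pentagon was at (6, 3) in frame 1 and (4, 3) in frame 2.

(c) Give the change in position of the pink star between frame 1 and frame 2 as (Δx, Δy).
(4, -1)

The pink star was at (9, 4) in frame 1 and (13, 3) in frame 2.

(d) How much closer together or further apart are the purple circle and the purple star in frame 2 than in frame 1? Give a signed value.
+3

Distance in frame 1: 8. Distance in frame 2: 11.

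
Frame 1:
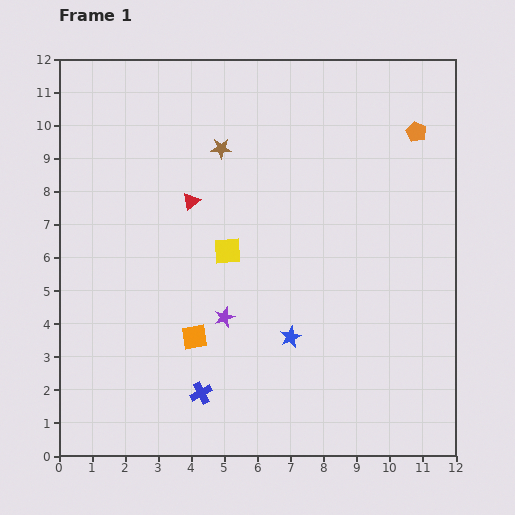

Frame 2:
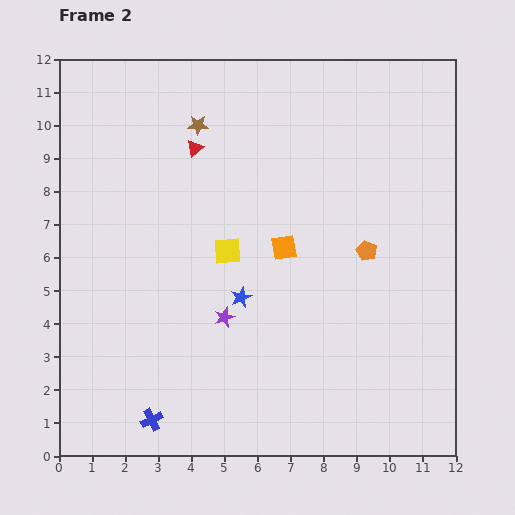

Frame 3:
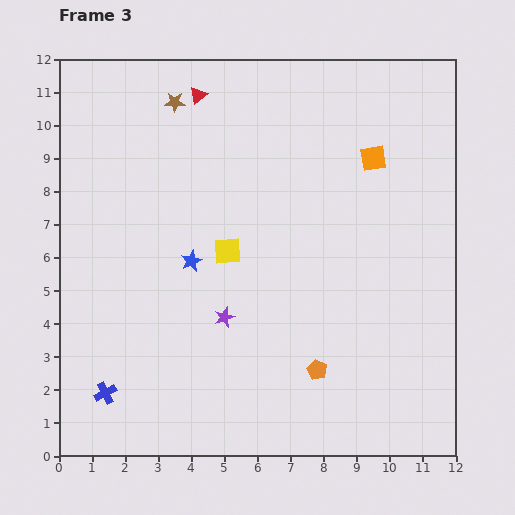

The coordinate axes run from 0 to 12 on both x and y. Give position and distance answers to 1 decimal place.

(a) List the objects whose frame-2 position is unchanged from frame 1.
the purple star, the yellow square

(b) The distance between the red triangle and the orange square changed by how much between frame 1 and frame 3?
+1.5

Distance in frame 1: 4.1. Distance in frame 3: 5.6.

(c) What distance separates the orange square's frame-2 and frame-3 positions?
3.8

The orange square moved from (6.8, 6.3) to (9.5, 9.0), a distance of √(2.7² + 2.7²) ≈ 3.8.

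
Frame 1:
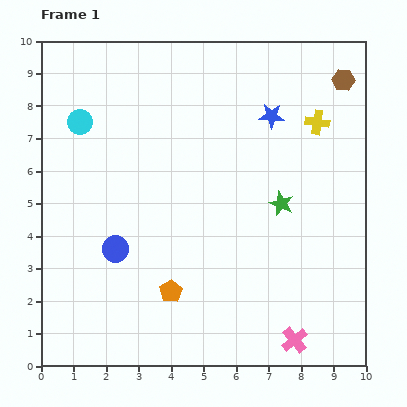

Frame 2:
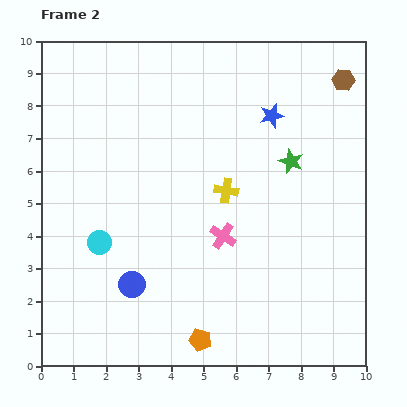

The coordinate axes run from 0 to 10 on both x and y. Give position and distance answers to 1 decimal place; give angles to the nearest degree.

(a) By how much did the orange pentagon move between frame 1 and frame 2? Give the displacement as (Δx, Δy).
(0.9, -1.5)

The orange pentagon was at (4.0, 2.3) in frame 1 and (4.9, 0.8) in frame 2.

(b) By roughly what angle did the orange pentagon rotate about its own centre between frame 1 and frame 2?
24° counter-clockwise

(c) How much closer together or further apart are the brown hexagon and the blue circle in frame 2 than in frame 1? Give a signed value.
+0.4

Distance in frame 1: 8.7. Distance in frame 2: 9.1.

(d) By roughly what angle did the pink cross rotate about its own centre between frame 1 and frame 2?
17° counter-clockwise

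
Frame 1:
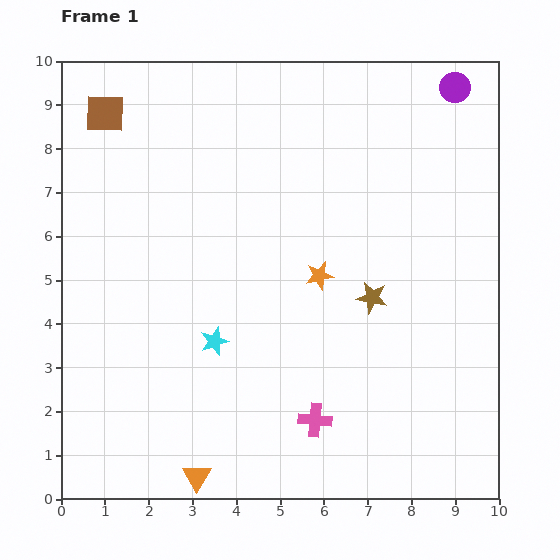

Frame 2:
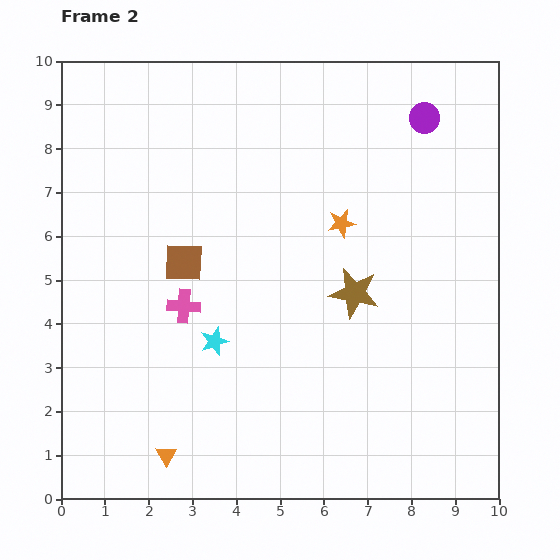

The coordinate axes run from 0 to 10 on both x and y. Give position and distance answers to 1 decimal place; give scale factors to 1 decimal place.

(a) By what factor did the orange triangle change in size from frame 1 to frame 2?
0.7×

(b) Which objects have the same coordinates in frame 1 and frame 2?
the cyan star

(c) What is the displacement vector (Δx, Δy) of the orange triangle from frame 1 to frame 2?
(-0.7, 0.5)

The orange triangle was at (3.1, 0.5) in frame 1 and (2.4, 1.0) in frame 2.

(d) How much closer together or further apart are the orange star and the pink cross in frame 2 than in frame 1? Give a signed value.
+0.8

Distance in frame 1: 3.3. Distance in frame 2: 4.1.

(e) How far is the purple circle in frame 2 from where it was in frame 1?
1.0

The purple circle moved from (9.0, 9.4) to (8.3, 8.7), a distance of √(0.7² + 0.7²) ≈ 1.0.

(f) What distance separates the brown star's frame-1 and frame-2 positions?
0.4

The brown star moved from (7.1, 4.6) to (6.7, 4.7), a distance of √(0.4² + 0.1²) ≈ 0.4.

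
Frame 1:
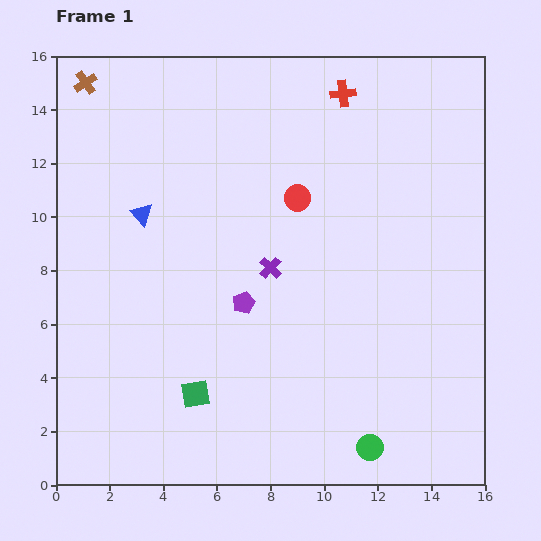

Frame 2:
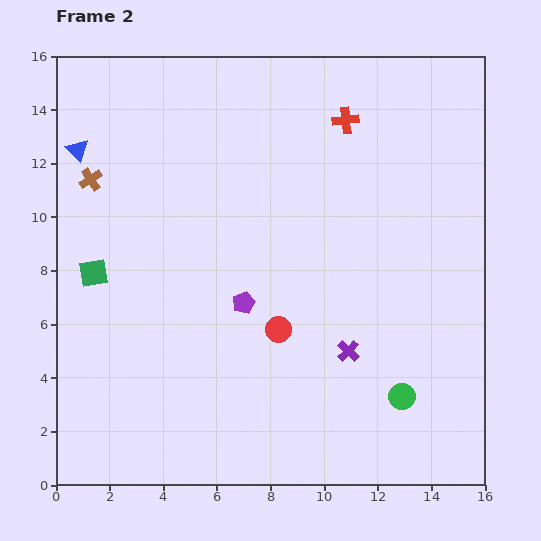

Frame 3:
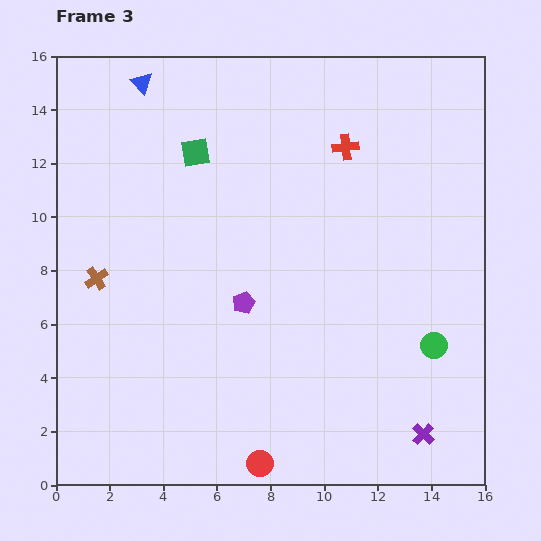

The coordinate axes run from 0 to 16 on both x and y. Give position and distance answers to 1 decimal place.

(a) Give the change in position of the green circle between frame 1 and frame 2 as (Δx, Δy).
(1.2, 1.9)

The green circle was at (11.7, 1.4) in frame 1 and (12.9, 3.3) in frame 2.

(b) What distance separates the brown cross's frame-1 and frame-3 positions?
7.3

The brown cross moved from (1.1, 15.0) to (1.5, 7.7), a distance of √(0.4² + 7.3²) ≈ 7.3.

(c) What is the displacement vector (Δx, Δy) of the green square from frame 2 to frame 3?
(3.8, 4.5)

The green square was at (1.4, 7.9) in frame 2 and (5.2, 12.4) in frame 3.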